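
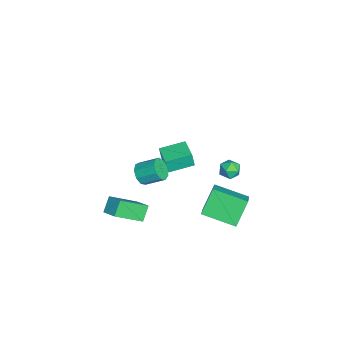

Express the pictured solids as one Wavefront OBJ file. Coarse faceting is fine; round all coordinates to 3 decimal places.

v 0.17 -4.047 -2.792
v 0.87 -3.423 -2.39
v -0.48 -2.514 -4.038
v 0.22 -1.891 -3.636
v 0.86 -4.349 -3.524
v 1.56 -3.726 -3.122
v 0.21 -2.817 -4.77
v 0.91 -2.193 -4.368
v 3.381 2.597 3.409
v 3.604 2.92 3.916
v 4.096 1.86 3.564
v 4.319 2.183 4.071
v 3.74 1.907 4.096
v 3.299 2.362 4
v 4.401 2.418 3.48
v 3.96 2.873 3.384
v 4.234 2.809 3.961
v 3.826 2.493 4.341
v 3.874 2.287 3.139
v 3.466 1.971 3.519
v -2.205 -2.318 -3.24
v -1.942 -2.715 -2.662
v -1.751 -1.6 -1.981
v -2.015 -1.202 -2.56
v -1.558 -2.589 -2.977
v -1.367 -1.474 -2.297
v -1.476 -2.335 -3.415
v -1.286 -1.22 -2.735
v -1.736 -2.073 -3.772
v -1.546 -0.958 -3.092
v -2.216 -1.926 -3.88
v -2.025 -0.811 -3.199
v -2.69 -1.961 -3.688
v -2.5 -0.846 -3.008
v -2.938 -2.164 -3.287
v -2.747 -1.049 -2.607
v -2.843 -2.438 -2.864
v -2.652 -1.323 -2.184
v -2.449 -2.656 -2.617
v -2.259 -1.541 -1.937
v -3.957 -1.188 -3.669
v -3.986 -1.339 -2.712
v -4.398 0.303 -3.448
v -4.427 0.152 -2.49
v -2.633 -0.812 -3.57
v -2.662 -0.963 -2.612
v -3.074 0.679 -3.348
v -3.103 0.528 -2.391
v 1.056 1.083 -3.015
v 0.119 1.728 -1.725
v 1.623 2.96 -3.542
v 0.686 3.605 -2.252
v 2.314 0.975 -2.048
v 1.377 1.62 -0.758
v 2.881 2.852 -2.575
v 1.944 3.497 -1.285
f 2 4 1
f 5 2 1
f 1 4 3
f 3 5 1
f 2 8 4
f 6 2 5
f 6 8 2
f 4 8 3
f 7 5 3
f 3 8 7
f 7 6 5
f 8 6 7
f 9 20 14
f 9 14 10
f 9 10 16
f 9 16 19
f 9 19 20
f 10 14 18
f 14 20 13
f 20 19 11
f 19 16 15
f 16 10 17
f 12 18 13
f 12 13 11
f 12 11 15
f 12 15 17
f 12 17 18
f 13 18 14
f 11 13 20
f 15 11 19
f 17 15 16
f 18 17 10
f 22 21 25
f 22 25 23
f 23 25 26
f 23 26 24
f 25 21 27
f 25 27 26
f 26 27 28
f 26 28 24
f 27 21 29
f 27 29 28
f 28 29 30
f 28 30 24
f 29 21 31
f 29 31 30
f 30 31 32
f 30 32 24
f 31 21 33
f 31 33 32
f 32 33 34
f 32 34 24
f 33 21 35
f 33 35 34
f 34 35 36
f 34 36 24
f 35 21 37
f 35 37 36
f 36 37 38
f 36 38 24
f 37 21 39
f 37 39 38
f 38 39 40
f 38 40 24
f 39 21 22
f 39 22 40
f 40 22 23
f 40 23 24
f 42 44 41
f 45 42 41
f 41 44 43
f 43 45 41
f 42 48 44
f 46 42 45
f 46 48 42
f 44 48 43
f 47 45 43
f 43 48 47
f 47 46 45
f 48 46 47
f 50 52 49
f 53 50 49
f 49 52 51
f 51 53 49
f 50 56 52
f 54 50 53
f 54 56 50
f 52 56 51
f 55 53 51
f 51 56 55
f 55 54 53
f 56 54 55



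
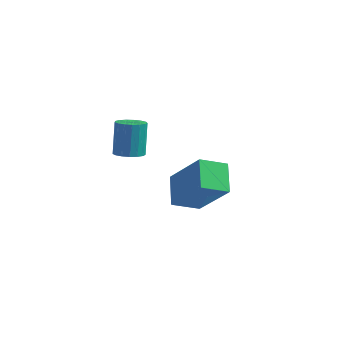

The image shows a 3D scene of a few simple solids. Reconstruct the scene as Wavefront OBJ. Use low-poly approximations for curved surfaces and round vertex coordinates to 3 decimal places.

v 1.311 -2.736 -0.856
v 1.844 -2.535 -0.872
v 1.681 -2.002 0.379
v 1.149 -2.204 0.396
v 1.695 -2.333 -0.978
v 1.532 -1.8 0.274
v 1.457 -2.223 -1.055
v 1.294 -1.69 0.196
v 1.186 -2.231 -1.087
v 1.023 -1.698 0.164
v 0.944 -2.355 -1.066
v 0.781 -1.822 0.185
v 0.786 -2.566 -0.997
v 0.623 -2.033 0.255
v 0.748 -2.816 -0.895
v 0.585 -2.283 0.356
v 0.84 -3.048 -0.784
v 0.677 -2.515 0.467
v 1.039 -3.209 -0.69
v 0.876 -2.676 0.562
v 1.301 -3.261 -0.634
v 1.138 -2.728 0.618
v 1.565 -3.193 -0.628
v 1.402 -2.66 0.623
v 1.771 -3.021 -0.675
v 1.608 -2.488 0.577
v 1.872 -2.783 -0.763
v 1.709 -2.25 0.489
v 3.307 -1.072 -3.172
v 2.802 -0.042 -2.498
v 1.966 -0.649 -4.825
v 1.461 0.381 -4.151
v 4.119 -0.361 -3.649
v 3.614 0.669 -2.975
v 2.778 0.062 -5.302
v 2.273 1.092 -4.628
f 2 1 5
f 2 5 3
f 3 5 6
f 3 6 4
f 5 1 7
f 5 7 6
f 6 7 8
f 6 8 4
f 7 1 9
f 7 9 8
f 8 9 10
f 8 10 4
f 9 1 11
f 9 11 10
f 10 11 12
f 10 12 4
f 11 1 13
f 11 13 12
f 12 13 14
f 12 14 4
f 13 1 15
f 13 15 14
f 14 15 16
f 14 16 4
f 15 1 17
f 15 17 16
f 16 17 18
f 16 18 4
f 17 1 19
f 17 19 18
f 18 19 20
f 18 20 4
f 19 1 21
f 19 21 20
f 20 21 22
f 20 22 4
f 21 1 23
f 21 23 22
f 22 23 24
f 22 24 4
f 23 1 25
f 23 25 24
f 24 25 26
f 24 26 4
f 25 1 27
f 25 27 26
f 26 27 28
f 26 28 4
f 27 1 2
f 27 2 28
f 28 2 3
f 28 3 4
f 30 32 29
f 33 30 29
f 29 32 31
f 31 33 29
f 30 36 32
f 34 30 33
f 34 36 30
f 32 36 31
f 35 33 31
f 31 36 35
f 35 34 33
f 36 34 35



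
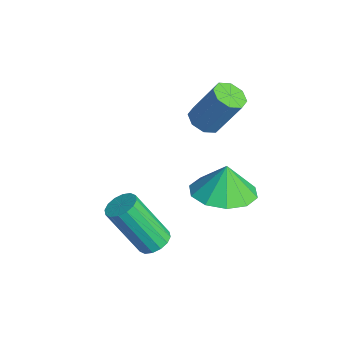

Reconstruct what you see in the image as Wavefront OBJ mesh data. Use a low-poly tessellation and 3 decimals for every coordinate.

v -0.84 0.276 -0.571
v 0.162 0.011 -0.405
v -0.98 0.424 0.511
v 0.137 0.653 -0.497
v -0.262 1.151 -0.616
v -0.882 1.315 -0.718
v -1.486 1.081 -0.764
v -1.843 0.541 -0.736
v -1.817 -0.101 -0.645
v -1.419 -0.599 -0.525
v -0.799 -0.763 -0.423
v -0.195 -0.53 -0.377
v -2.548 0.278 1.424
v -2.015 0.059 1.356
v -1.579 0.704 2.708
v -2.112 0.922 2.776
v -2.057 0.463 1.177
v -1.621 1.108 2.529
v -2.387 0.759 1.143
v -1.951 1.403 2.495
v -2.811 0.772 1.273
v -2.375 1.417 2.625
v -3.081 0.496 1.492
v -2.645 1.141 2.844
v -3.039 0.092 1.671
v -2.603 0.737 3.023
v -2.709 -0.203 1.705
v -2.273 0.441 3.057
v -2.285 -0.217 1.575
v -1.849 0.428 2.927
v -0.167 -2.116 -1.627
v 0.361 -2.097 -1.475
v -0.085 -2.985 0.18
v -0.613 -3.004 0.027
v 0.247 -1.856 -1.376
v -0.199 -2.743 0.279
v 0.022 -1.684 -1.345
v -0.424 -2.571 0.31
v -0.253 -1.628 -1.389
v -0.699 -2.516 0.266
v -0.506 -1.703 -1.497
v -0.952 -2.59 0.158
v -0.668 -1.889 -1.64
v -1.114 -2.776 0.015
v -0.695 -2.135 -1.78
v -1.141 -3.023 -0.125
v -0.581 -2.377 -1.879
v -1.027 -3.264 -0.224
v -0.356 -2.549 -1.91
v -0.802 -3.436 -0.255
v -0.081 -2.604 -1.866
v -0.527 -3.492 -0.211
v 0.172 -2.53 -1.758
v -0.274 -3.417 -0.103
v 0.334 -2.344 -1.615
v -0.112 -3.231 0.04
f 2 1 4
f 2 4 3
f 4 1 5
f 4 5 3
f 5 1 6
f 5 6 3
f 6 1 7
f 6 7 3
f 7 1 8
f 7 8 3
f 8 1 9
f 8 9 3
f 9 1 10
f 9 10 3
f 10 1 11
f 10 11 3
f 11 1 12
f 11 12 3
f 12 1 2
f 12 2 3
f 14 13 17
f 14 17 15
f 15 17 18
f 15 18 16
f 17 13 19
f 17 19 18
f 18 19 20
f 18 20 16
f 19 13 21
f 19 21 20
f 20 21 22
f 20 22 16
f 21 13 23
f 21 23 22
f 22 23 24
f 22 24 16
f 23 13 25
f 23 25 24
f 24 25 26
f 24 26 16
f 25 13 27
f 25 27 26
f 26 27 28
f 26 28 16
f 27 13 29
f 27 29 28
f 28 29 30
f 28 30 16
f 29 13 14
f 29 14 30
f 30 14 15
f 30 15 16
f 32 31 35
f 32 35 33
f 33 35 36
f 33 36 34
f 35 31 37
f 35 37 36
f 36 37 38
f 36 38 34
f 37 31 39
f 37 39 38
f 38 39 40
f 38 40 34
f 39 31 41
f 39 41 40
f 40 41 42
f 40 42 34
f 41 31 43
f 41 43 42
f 42 43 44
f 42 44 34
f 43 31 45
f 43 45 44
f 44 45 46
f 44 46 34
f 45 31 47
f 45 47 46
f 46 47 48
f 46 48 34
f 47 31 49
f 47 49 48
f 48 49 50
f 48 50 34
f 49 31 51
f 49 51 50
f 50 51 52
f 50 52 34
f 51 31 53
f 51 53 52
f 52 53 54
f 52 54 34
f 53 31 55
f 53 55 54
f 54 55 56
f 54 56 34
f 55 31 32
f 55 32 56
f 56 32 33
f 56 33 34



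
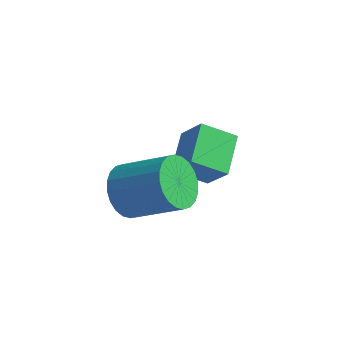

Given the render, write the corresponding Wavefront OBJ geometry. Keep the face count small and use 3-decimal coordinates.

v -1.259 2.442 0.914
v -2.234 1.934 1.529
v -1.611 3.765 1.447
v -2.586 3.258 2.062
v -0.474 2.222 1.978
v -1.449 1.715 2.593
v -0.826 3.546 2.511
v -1.801 3.038 3.126
v -2.519 -0.241 2.424
v -2.016 -0.507 1.702
v -0.437 -0.266 2.713
v -0.941 0.001 3.436
v -2.035 -0.153 1.647
v -0.456 0.088 2.658
v -2.128 0.188 1.711
v -0.549 0.429 2.722
v -2.28 0.463 1.883
v -0.702 0.705 2.894
v -2.469 0.632 2.137
v -0.89 0.873 3.148
v -2.665 0.667 2.436
v -1.087 0.909 3.447
v -2.84 0.565 2.732
v -1.261 0.806 3.743
v -2.965 0.339 2.982
v -1.387 0.581 3.993
v -3.023 0.026 3.147
v -1.444 0.267 4.158
v -3.004 -0.328 3.202
v -1.425 -0.087 4.213
v -2.911 -0.669 3.138
v -1.332 -0.428 4.149
v -2.758 -0.945 2.966
v -1.18 -0.703 3.977
v -2.57 -1.113 2.712
v -0.991 -0.872 3.723
v -2.373 -1.149 2.413
v -0.795 -0.907 3.424
v -2.199 -1.046 2.117
v -0.62 -0.805 3.128
v -2.073 -0.821 1.867
v -0.495 -0.579 2.878
f 2 4 1
f 5 2 1
f 1 4 3
f 3 5 1
f 2 8 4
f 6 2 5
f 6 8 2
f 4 8 3
f 7 5 3
f 3 8 7
f 7 6 5
f 8 6 7
f 10 9 13
f 10 13 11
f 11 13 14
f 11 14 12
f 13 9 15
f 13 15 14
f 14 15 16
f 14 16 12
f 15 9 17
f 15 17 16
f 16 17 18
f 16 18 12
f 17 9 19
f 17 19 18
f 18 19 20
f 18 20 12
f 19 9 21
f 19 21 20
f 20 21 22
f 20 22 12
f 21 9 23
f 21 23 22
f 22 23 24
f 22 24 12
f 23 9 25
f 23 25 24
f 24 25 26
f 24 26 12
f 25 9 27
f 25 27 26
f 26 27 28
f 26 28 12
f 27 9 29
f 27 29 28
f 28 29 30
f 28 30 12
f 29 9 31
f 29 31 30
f 30 31 32
f 30 32 12
f 31 9 33
f 31 33 32
f 32 33 34
f 32 34 12
f 33 9 35
f 33 35 34
f 34 35 36
f 34 36 12
f 35 9 37
f 35 37 36
f 36 37 38
f 36 38 12
f 37 9 39
f 37 39 38
f 38 39 40
f 38 40 12
f 39 9 41
f 39 41 40
f 40 41 42
f 40 42 12
f 41 9 10
f 41 10 42
f 42 10 11
f 42 11 12



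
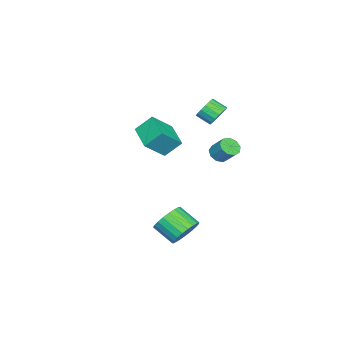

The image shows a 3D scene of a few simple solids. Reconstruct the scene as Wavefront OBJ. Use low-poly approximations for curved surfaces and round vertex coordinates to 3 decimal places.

v 4.065 1.168 -2.261
v 4.954 1.346 -1.752
v 4.723 0.09 -0.909
v 3.835 -0.088 -1.419
v 4.667 1.561 -1.51
v 4.437 0.305 -0.667
v 4.276 1.708 -1.398
v 4.045 0.452 -0.555
v 3.849 1.762 -1.435
v 3.618 0.506 -0.593
v 3.459 1.713 -1.616
v 3.228 0.457 -0.773
v 3.174 1.569 -1.907
v 2.943 0.313 -1.065
v 3.043 1.357 -2.26
v 2.812 0.101 -1.418
v 3.089 1.111 -2.614
v 2.858 -0.145 -1.771
v 3.303 0.876 -2.906
v 3.072 -0.38 -2.063
v 3.65 0.691 -3.087
v 3.419 -0.565 -2.244
v 4.068 0.588 -3.125
v 3.837 -0.668 -2.282
v 4.486 0.586 -3.014
v 4.255 -0.67 -2.171
v 4.831 0.684 -2.772
v 4.6 -0.572 -1.93
v 5.044 0.866 -2.443
v 4.813 -0.39 -1.6
v 5.088 1.101 -2.082
v 4.857 -0.155 -1.239
v 0.106 1.476 2.212
v 0.417 1.862 1.747
v 0.724 2.67 2.622
v 0.414 2.284 3.088
v -0.029 1.989 1.787
v 0.279 2.797 2.662
v -0.411 1.875 2.026
v -0.104 2.683 2.901
v -0.552 1.575 2.352
v -0.244 2.383 3.227
v -0.384 1.229 2.613
v -0.077 2.036 3.488
v 0.013 0.998 2.687
v 0.32 1.806 3.562
v 0.454 0.991 2.538
v 0.761 1.799 3.414
v 0.732 1.211 2.238
v 1.039 2.019 3.113
v 0.718 1.555 1.925
v 1.025 2.363 2.8
v -3.7 -0.161 3.158
v -3.088 -0.434 2.703
v -3.069 -1.332 3.267
v -3.68 -1.059 3.722
v -2.911 -0.248 2.993
v -2.892 -1.145 3.557
v -2.915 -0.042 3.321
v -2.896 -0.939 3.885
v -3.099 0.137 3.612
v -3.08 -0.76 4.176
v -3.42 0.247 3.799
v -3.401 -0.65 4.363
v -3.805 0.264 3.839
v -3.786 -0.633 4.403
v -4.166 0.184 3.723
v -4.147 -0.714 4.287
v -4.42 0.024 3.477
v -4.401 -0.873 4.041
v -4.509 -0.178 3.159
v -4.49 -1.075 3.723
v -4.413 -0.376 2.84
v -4.394 -1.274 3.404
v -4.153 -0.525 2.594
v -4.134 -1.423 3.158
v -3.789 -0.591 2.477
v -3.77 -1.488 3.041
v -3.405 -0.558 2.516
v -3.386 -1.456 3.08
v -2.475 -5.002 1.636
v -2.931 -4.086 2.663
v -3.637 -4.233 0.434
v -4.093 -3.317 1.461
v -1.107 -3.743 1.119
v -1.563 -2.827 2.146
v -2.269 -2.974 -0.083
v -2.725 -2.058 0.944
f 2 1 5
f 2 5 3
f 3 5 6
f 3 6 4
f 5 1 7
f 5 7 6
f 6 7 8
f 6 8 4
f 7 1 9
f 7 9 8
f 8 9 10
f 8 10 4
f 9 1 11
f 9 11 10
f 10 11 12
f 10 12 4
f 11 1 13
f 11 13 12
f 12 13 14
f 12 14 4
f 13 1 15
f 13 15 14
f 14 15 16
f 14 16 4
f 15 1 17
f 15 17 16
f 16 17 18
f 16 18 4
f 17 1 19
f 17 19 18
f 18 19 20
f 18 20 4
f 19 1 21
f 19 21 20
f 20 21 22
f 20 22 4
f 21 1 23
f 21 23 22
f 22 23 24
f 22 24 4
f 23 1 25
f 23 25 24
f 24 25 26
f 24 26 4
f 25 1 27
f 25 27 26
f 26 27 28
f 26 28 4
f 27 1 29
f 27 29 28
f 28 29 30
f 28 30 4
f 29 1 31
f 29 31 30
f 30 31 32
f 30 32 4
f 31 1 2
f 31 2 32
f 32 2 3
f 32 3 4
f 34 33 37
f 34 37 35
f 35 37 38
f 35 38 36
f 37 33 39
f 37 39 38
f 38 39 40
f 38 40 36
f 39 33 41
f 39 41 40
f 40 41 42
f 40 42 36
f 41 33 43
f 41 43 42
f 42 43 44
f 42 44 36
f 43 33 45
f 43 45 44
f 44 45 46
f 44 46 36
f 45 33 47
f 45 47 46
f 46 47 48
f 46 48 36
f 47 33 49
f 47 49 48
f 48 49 50
f 48 50 36
f 49 33 51
f 49 51 50
f 50 51 52
f 50 52 36
f 51 33 34
f 51 34 52
f 52 34 35
f 52 35 36
f 54 53 57
f 54 57 55
f 55 57 58
f 55 58 56
f 57 53 59
f 57 59 58
f 58 59 60
f 58 60 56
f 59 53 61
f 59 61 60
f 60 61 62
f 60 62 56
f 61 53 63
f 61 63 62
f 62 63 64
f 62 64 56
f 63 53 65
f 63 65 64
f 64 65 66
f 64 66 56
f 65 53 67
f 65 67 66
f 66 67 68
f 66 68 56
f 67 53 69
f 67 69 68
f 68 69 70
f 68 70 56
f 69 53 71
f 69 71 70
f 70 71 72
f 70 72 56
f 71 53 73
f 71 73 72
f 72 73 74
f 72 74 56
f 73 53 75
f 73 75 74
f 74 75 76
f 74 76 56
f 75 53 77
f 75 77 76
f 76 77 78
f 76 78 56
f 77 53 79
f 77 79 78
f 78 79 80
f 78 80 56
f 79 53 54
f 79 54 80
f 80 54 55
f 80 55 56
f 82 84 81
f 85 82 81
f 81 84 83
f 83 85 81
f 82 88 84
f 86 82 85
f 86 88 82
f 84 88 83
f 87 85 83
f 83 88 87
f 87 86 85
f 88 86 87



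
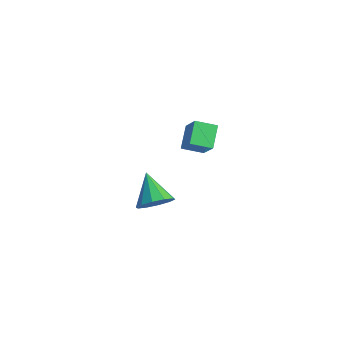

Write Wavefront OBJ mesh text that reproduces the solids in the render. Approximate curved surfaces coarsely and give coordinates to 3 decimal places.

v -0.228 -2.631 -3.426
v 0.419 -1.949 -2.875
v -1.792 -2.029 -2.334
v 0.174 -1.618 -3.408
v -0.225 -1.674 -3.948
v -0.625 -2.095 -4.289
v -0.874 -2.721 -4.3
v -0.876 -3.313 -3.977
v -0.631 -3.644 -3.444
v -0.232 -3.588 -2.904
v 0.168 -3.166 -2.564
v 0.417 -2.541 -2.553
v 2.182 -2.292 3.703
v 1.437 -1.354 4.446
v 1.059 -1.959 2.156
v 0.314 -1.021 2.899
v 2.946 -1.399 3.341
v 2.201 -0.461 4.084
v 1.823 -1.066 1.794
v 1.078 -0.128 2.537
f 2 1 4
f 2 4 3
f 4 1 5
f 4 5 3
f 5 1 6
f 5 6 3
f 6 1 7
f 6 7 3
f 7 1 8
f 7 8 3
f 8 1 9
f 8 9 3
f 9 1 10
f 9 10 3
f 10 1 11
f 10 11 3
f 11 1 12
f 11 12 3
f 12 1 2
f 12 2 3
f 14 16 13
f 17 14 13
f 13 16 15
f 15 17 13
f 14 20 16
f 18 14 17
f 18 20 14
f 16 20 15
f 19 17 15
f 15 20 19
f 19 18 17
f 20 18 19



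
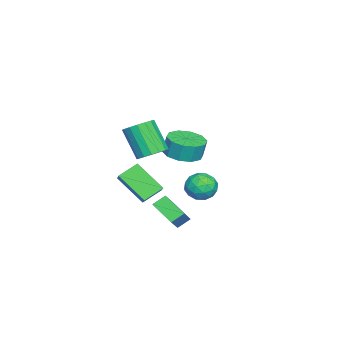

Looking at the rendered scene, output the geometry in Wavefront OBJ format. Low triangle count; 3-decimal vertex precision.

v 3.664 -0.235 -1.231
v 3.271 -1.668 0.078
v 2.921 0.503 -0.645
v 2.527 -0.93 0.663
v 4.553 0.13 -0.563
v 4.159 -1.303 0.745
v 3.809 0.868 0.022
v 3.416 -0.565 1.331
v 4.293 0.498 2.567
v 4.807 0.977 3.027
v 4.221 0.061 4.634
v 3.707 -0.418 4.173
v 4.463 1.184 3.02
v 3.877 0.269 4.627
v 4.08 1.235 2.909
v 3.494 0.319 4.516
v 3.745 1.116 2.719
v 3.16 0.201 4.326
v 3.537 0.856 2.495
v 2.951 -0.06 4.102
v 3.501 0.514 2.287
v 2.915 -0.402 3.894
v 3.647 0.168 2.143
v 3.061 -0.748 3.75
v 3.941 -0.102 2.096
v 3.355 -1.018 3.703
v 4.315 -0.235 2.157
v 3.729 -1.151 3.764
v 4.685 -0.2 2.312
v 4.099 -1.116 3.919
v 4.964 -0.005 2.525
v 4.379 -0.921 4.132
v 5.09 0.305 2.747
v 4.504 -0.611 4.354
v 5.033 0.659 2.929
v 4.448 -0.256 4.535
v 3.646 2.946 -0.584
v 4.12 2.528 0.049
v 2.44 2.752 0.191
v 2.914 2.334 0.824
v 3.02 3.212 0.693
v 3.765 3.331 0.213
v 2.795 1.949 0.027
v 3.54 2.068 -0.453
v 3.593 1.911 0.426
v 3.733 2.692 0.837
v 2.827 2.588 -0.597
v 2.967 3.369 -0.186
v 3.989 2.754 -0.336
v 2.571 2.526 0.576
v 2.634 3.042 0.498
v 2.912 2.797 0.87
v 3.78 3.226 -0.239
v 4.059 2.98 0.133
v 3.413 3.383 0.511
v 2.501 2.3 0.107
v 2.78 2.054 0.479
v 3.648 2.483 -0.63
v 3.926 2.238 -0.258
v 3.147 1.897 -0.271
v 3.958 2.146 0.258
v 3.249 2.032 0.713
v 3.179 1.805 0.245
v 3.617 1.875 -0.037
v 4.04 2.605 0.5
v 3.331 2.491 0.955
v 3.394 3.007 0.878
v 3.832 3.077 0.597
v 3.73 2.243 0.721
v 3.229 2.789 -0.715
v 2.52 2.675 -0.26
v 2.728 2.203 -0.357
v 3.166 2.273 -0.638
v 3.311 3.248 -0.473
v 2.602 3.134 -0.018
v 2.943 3.405 0.277
v 3.381 3.475 -0.005
v 2.83 3.037 -0.481
v -0.678 0.579 0.236
v 0.232 0.033 0.368
v 0.209 0.255 1.455
v -0.702 0.801 1.324
v 0.388 0.663 0.242
v 0.365 0.886 1.329
v 0.137 1.261 0.114
v 0.113 1.484 1.201
v -0.426 1.598 0.033
v -0.449 1.821 1.12
v -1.085 1.546 0.03
v -1.109 1.769 1.117
v -1.589 1.125 0.105
v -1.612 1.347 1.192
v -1.745 0.494 0.231
v -1.768 0.717 1.318
v -1.493 -0.104 0.359
v -1.517 0.119 1.446
v -0.931 -0.441 0.44
v -0.954 -0.218 1.527
v -0.271 -0.389 0.443
v -0.295 -0.166 1.53
v 1.987 1.077 -3.742
v 1.305 -0.097 -2.994
v 1.563 1.632 -3.258
v 0.881 0.458 -2.51
v 3.099 1.062 -2.75
v 2.417 -0.112 -2.002
v 2.675 1.617 -2.266
v 1.993 0.443 -1.518
f 2 4 1
f 5 2 1
f 1 4 3
f 3 5 1
f 2 8 4
f 6 2 5
f 6 8 2
f 4 8 3
f 7 5 3
f 3 8 7
f 7 6 5
f 8 6 7
f 10 9 13
f 10 13 11
f 11 13 14
f 11 14 12
f 13 9 15
f 13 15 14
f 14 15 16
f 14 16 12
f 15 9 17
f 15 17 16
f 16 17 18
f 16 18 12
f 17 9 19
f 17 19 18
f 18 19 20
f 18 20 12
f 19 9 21
f 19 21 20
f 20 21 22
f 20 22 12
f 21 9 23
f 21 23 22
f 22 23 24
f 22 24 12
f 23 9 25
f 23 25 24
f 24 25 26
f 24 26 12
f 25 9 27
f 25 27 26
f 26 27 28
f 26 28 12
f 27 9 29
f 27 29 28
f 28 29 30
f 28 30 12
f 29 9 31
f 29 31 30
f 30 31 32
f 30 32 12
f 31 9 33
f 31 33 32
f 32 33 34
f 32 34 12
f 33 9 35
f 33 35 34
f 34 35 36
f 34 36 12
f 35 9 10
f 35 10 36
f 36 10 11
f 36 11 12
f 37 74 53
f 74 48 77
f 53 77 42
f 74 77 53
f 37 53 49
f 53 42 54
f 49 54 38
f 53 54 49
f 37 49 58
f 49 38 59
f 58 59 44
f 49 59 58
f 37 58 70
f 58 44 73
f 70 73 47
f 58 73 70
f 37 70 74
f 70 47 78
f 74 78 48
f 70 78 74
f 38 54 65
f 54 42 68
f 65 68 46
f 54 68 65
f 42 77 55
f 77 48 76
f 55 76 41
f 77 76 55
f 48 78 75
f 78 47 71
f 75 71 39
f 78 71 75
f 47 73 72
f 73 44 60
f 72 60 43
f 73 60 72
f 44 59 64
f 59 38 61
f 64 61 45
f 59 61 64
f 40 66 52
f 66 46 67
f 52 67 41
f 66 67 52
f 40 52 50
f 52 41 51
f 50 51 39
f 52 51 50
f 40 50 57
f 50 39 56
f 57 56 43
f 50 56 57
f 40 57 62
f 57 43 63
f 62 63 45
f 57 63 62
f 40 62 66
f 62 45 69
f 66 69 46
f 62 69 66
f 41 67 55
f 67 46 68
f 55 68 42
f 67 68 55
f 39 51 75
f 51 41 76
f 75 76 48
f 51 76 75
f 43 56 72
f 56 39 71
f 72 71 47
f 56 71 72
f 45 63 64
f 63 43 60
f 64 60 44
f 63 60 64
f 46 69 65
f 69 45 61
f 65 61 38
f 69 61 65
f 80 79 83
f 80 83 81
f 81 83 84
f 81 84 82
f 83 79 85
f 83 85 84
f 84 85 86
f 84 86 82
f 85 79 87
f 85 87 86
f 86 87 88
f 86 88 82
f 87 79 89
f 87 89 88
f 88 89 90
f 88 90 82
f 89 79 91
f 89 91 90
f 90 91 92
f 90 92 82
f 91 79 93
f 91 93 92
f 92 93 94
f 92 94 82
f 93 79 95
f 93 95 94
f 94 95 96
f 94 96 82
f 95 79 97
f 95 97 96
f 96 97 98
f 96 98 82
f 97 79 99
f 97 99 98
f 98 99 100
f 98 100 82
f 99 79 80
f 99 80 100
f 100 80 81
f 100 81 82
f 102 104 101
f 105 102 101
f 101 104 103
f 103 105 101
f 102 108 104
f 106 102 105
f 106 108 102
f 104 108 103
f 107 105 103
f 103 108 107
f 107 106 105
f 108 106 107



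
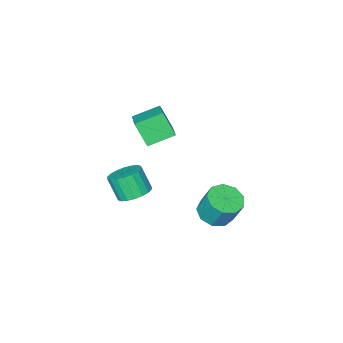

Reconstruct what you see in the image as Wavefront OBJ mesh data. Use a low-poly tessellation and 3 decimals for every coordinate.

v 2.272 -3.578 -2.306
v 3.197 -3.844 -2.539
v 3.313 -4.608 -1.206
v 2.388 -4.342 -0.974
v 3.255 -3.463 -2.326
v 3.371 -4.226 -0.993
v 3.119 -3.105 -2.108
v 3.234 -3.868 -0.776
v 2.815 -2.84 -1.931
v 2.93 -3.604 -0.598
v 2.403 -2.722 -1.827
v 2.519 -3.485 -0.495
v 1.966 -2.773 -1.819
v 2.081 -3.536 -0.486
v 1.589 -2.984 -1.907
v 1.704 -3.747 -0.574
v 1.347 -3.312 -2.074
v 1.463 -4.076 -0.741
v 1.289 -3.694 -2.287
v 1.405 -4.457 -0.954
v 1.426 -4.052 -2.504
v 1.541 -4.815 -1.172
v 1.73 -4.316 -2.682
v 1.845 -5.08 -1.349
v 2.141 -4.435 -2.785
v 2.257 -5.198 -1.453
v 2.579 -4.384 -2.794
v 2.694 -5.147 -1.461
v 2.956 -4.173 -2.706
v 3.071 -4.936 -1.373
v -1.265 -1.087 -4.158
v -0.187 -1.033 -4.108
v -0.298 -0.299 -2.512
v -1.375 -0.353 -2.562
v -0.458 -0.416 -4.411
v -0.568 0.318 -2.815
v -1.106 -0.112 -4.595
v -1.216 0.622 -2.999
v -1.828 -0.265 -4.575
v -1.938 0.469 -2.979
v -2.287 -0.802 -4.359
v -2.397 -0.068 -2.764
v -2.268 -1.473 -4.05
v -2.378 -0.739 -2.454
v -1.779 -1.963 -3.791
v -1.889 -1.229 -2.195
v -1.05 -2.043 -3.704
v -1.16 -1.309 -2.108
v -0.421 -1.676 -3.829
v -0.532 -0.942 -2.233
v -0.11 -3.31 2.155
v 0.063 -4.17 3.504
v 0.837 -1.878 2.945
v 1.011 -2.739 4.295
v 1.289 -3.921 1.585
v 1.463 -4.782 2.935
v 2.237 -2.49 2.376
v 2.41 -3.35 3.725
f 2 1 5
f 2 5 3
f 3 5 6
f 3 6 4
f 5 1 7
f 5 7 6
f 6 7 8
f 6 8 4
f 7 1 9
f 7 9 8
f 8 9 10
f 8 10 4
f 9 1 11
f 9 11 10
f 10 11 12
f 10 12 4
f 11 1 13
f 11 13 12
f 12 13 14
f 12 14 4
f 13 1 15
f 13 15 14
f 14 15 16
f 14 16 4
f 15 1 17
f 15 17 16
f 16 17 18
f 16 18 4
f 17 1 19
f 17 19 18
f 18 19 20
f 18 20 4
f 19 1 21
f 19 21 20
f 20 21 22
f 20 22 4
f 21 1 23
f 21 23 22
f 22 23 24
f 22 24 4
f 23 1 25
f 23 25 24
f 24 25 26
f 24 26 4
f 25 1 27
f 25 27 26
f 26 27 28
f 26 28 4
f 27 1 29
f 27 29 28
f 28 29 30
f 28 30 4
f 29 1 2
f 29 2 30
f 30 2 3
f 30 3 4
f 32 31 35
f 32 35 33
f 33 35 36
f 33 36 34
f 35 31 37
f 35 37 36
f 36 37 38
f 36 38 34
f 37 31 39
f 37 39 38
f 38 39 40
f 38 40 34
f 39 31 41
f 39 41 40
f 40 41 42
f 40 42 34
f 41 31 43
f 41 43 42
f 42 43 44
f 42 44 34
f 43 31 45
f 43 45 44
f 44 45 46
f 44 46 34
f 45 31 47
f 45 47 46
f 46 47 48
f 46 48 34
f 47 31 49
f 47 49 48
f 48 49 50
f 48 50 34
f 49 31 32
f 49 32 50
f 50 32 33
f 50 33 34
f 52 54 51
f 55 52 51
f 51 54 53
f 53 55 51
f 52 58 54
f 56 52 55
f 56 58 52
f 54 58 53
f 57 55 53
f 53 58 57
f 57 56 55
f 58 56 57



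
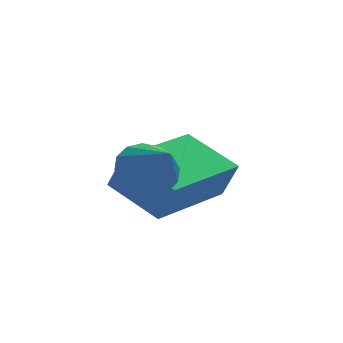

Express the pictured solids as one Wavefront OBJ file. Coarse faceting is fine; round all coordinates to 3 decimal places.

v 0.841 1.296 -2.187
v 1.143 1.755 -1.821
v 1.139 0.484 -1.413
v 0.822 1.747 -1.706
v 0.506 1.619 -1.719
v 0.279 1.403 -1.858
v 0.204 1.159 -2.085
v 0.299 0.952 -2.339
v 0.539 0.837 -2.552
v 0.861 0.844 -2.668
v 1.177 0.973 -2.655
v 1.403 1.188 -2.516
v 1.479 1.432 -2.289
v 1.384 1.64 -2.035
v 1.055 1.364 -3.577
v 1.335 1.144 -2.718
v 0.223 2.335 -3.058
v 0.503 2.115 -2.199
v 2.577 2.745 -3.721
v 2.857 2.525 -2.862
v 1.745 3.716 -3.202
v 2.025 3.496 -2.343
f 2 1 4
f 2 4 3
f 4 1 5
f 4 5 3
f 5 1 6
f 5 6 3
f 6 1 7
f 6 7 3
f 7 1 8
f 7 8 3
f 8 1 9
f 8 9 3
f 9 1 10
f 9 10 3
f 10 1 11
f 10 11 3
f 11 1 12
f 11 12 3
f 12 1 13
f 12 13 3
f 13 1 14
f 13 14 3
f 14 1 2
f 14 2 3
f 16 18 15
f 19 16 15
f 15 18 17
f 17 19 15
f 16 22 18
f 20 16 19
f 20 22 16
f 18 22 17
f 21 19 17
f 17 22 21
f 21 20 19
f 22 20 21



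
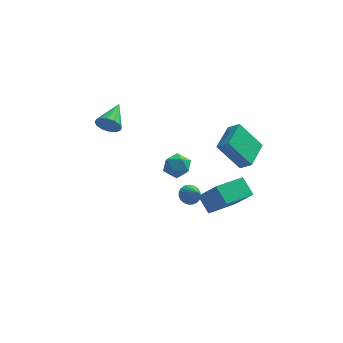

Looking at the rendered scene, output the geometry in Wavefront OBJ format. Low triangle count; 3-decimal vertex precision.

v 2.442 -0.851 -1.52
v 1.782 -0.101 -0.657
v 3.819 0.561 -1.693
v 3.16 1.311 -0.83
v 3.52 -1.711 0.05
v 2.861 -0.961 0.913
v 4.898 -0.299 -0.123
v 4.238 0.451 0.74
v 1.135 1.7 -1.966
v 1.527 2.236 -1.745
v 1.685 0.98 -1.194
v 1.298 2.252 -1.566
v 1.04 2.172 -1.457
v 0.799 2.01 -1.436
v 0.616 1.795 -1.506
v 0.522 1.564 -1.656
v 0.535 1.356 -1.859
v 0.651 1.207 -2.081
v 0.851 1.144 -2.283
v 1.1 1.177 -2.429
v 1.355 1.3 -2.496
v 1.572 1.493 -2.471
v 1.714 1.721 -2.359
v 1.755 1.946 -2.178
v 1.689 2.128 -1.961
v -3.532 1.834 3.619
v -3.12 1.5 4.231
v -3.128 3.546 4.281
v -2.838 1.551 3.925
v -2.741 1.678 3.538
v -2.857 1.847 3.172
v -3.153 2.013 2.925
v -3.551 2.13 2.865
v -3.944 2.168 3.006
v -4.226 2.117 3.312
v -4.323 1.989 3.699
v -4.208 1.82 4.065
v -3.911 1.655 4.312
v -3.513 1.538 4.372
v 3.986 1.752 0.543
v 2.636 1.781 2.255
v 4.477 3.658 0.899
v 3.128 3.686 2.611
v 4.672 1.474 1.089
v 3.323 1.502 2.801
v 5.164 3.379 1.445
v 3.814 3.408 3.157
v -0.36 2.719 0.184
v 0.312 2.771 0.818
v 0.388 1.629 -0.518
v 1.06 1.681 0.116
v 0.228 1.352 0.35
v -0.235 2.026 0.784
v 0.935 2.374 -0.484
v 0.472 3.048 -0.05
v 1.112 2.559 0.405
v 0.675 1.926 0.921
v 0.025 2.474 -0.621
v -0.412 1.841 -0.105
f 2 4 1
f 5 2 1
f 1 4 3
f 3 5 1
f 2 8 4
f 6 2 5
f 6 8 2
f 4 8 3
f 7 5 3
f 3 8 7
f 7 6 5
f 8 6 7
f 10 9 12
f 10 12 11
f 12 9 13
f 12 13 11
f 13 9 14
f 13 14 11
f 14 9 15
f 14 15 11
f 15 9 16
f 15 16 11
f 16 9 17
f 16 17 11
f 17 9 18
f 17 18 11
f 18 9 19
f 18 19 11
f 19 9 20
f 19 20 11
f 20 9 21
f 20 21 11
f 21 9 22
f 21 22 11
f 22 9 23
f 22 23 11
f 23 9 24
f 23 24 11
f 24 9 25
f 24 25 11
f 25 9 10
f 25 10 11
f 27 26 29
f 27 29 28
f 29 26 30
f 29 30 28
f 30 26 31
f 30 31 28
f 31 26 32
f 31 32 28
f 32 26 33
f 32 33 28
f 33 26 34
f 33 34 28
f 34 26 35
f 34 35 28
f 35 26 36
f 35 36 28
f 36 26 37
f 36 37 28
f 37 26 38
f 37 38 28
f 38 26 39
f 38 39 28
f 39 26 27
f 39 27 28
f 41 43 40
f 44 41 40
f 40 43 42
f 42 44 40
f 41 47 43
f 45 41 44
f 45 47 41
f 43 47 42
f 46 44 42
f 42 47 46
f 46 45 44
f 47 45 46
f 48 59 53
f 48 53 49
f 48 49 55
f 48 55 58
f 48 58 59
f 49 53 57
f 53 59 52
f 59 58 50
f 58 55 54
f 55 49 56
f 51 57 52
f 51 52 50
f 51 50 54
f 51 54 56
f 51 56 57
f 52 57 53
f 50 52 59
f 54 50 58
f 56 54 55
f 57 56 49



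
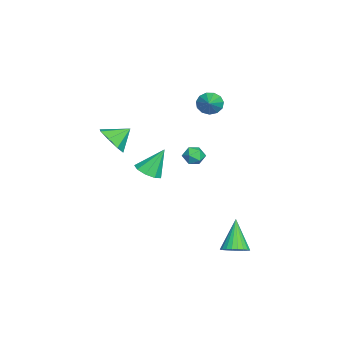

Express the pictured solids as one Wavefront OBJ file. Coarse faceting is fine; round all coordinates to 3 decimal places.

v -0.843 0.827 -0.246
v -0.484 0.302 -0.466
v -1.556 0.678 -1.054
v -1.197 0.153 -1.274
v -1.532 0.112 -0.692
v -1.09 0.204 -0.192
v -0.95 0.776 -1.328
v -0.508 0.868 -0.828
v -0.55 0.271 -1.135
v -0.909 -0.14 -0.741
v -1.131 1.12 -0.779
v -1.49 0.709 -0.385
v -1.414 1.267 2.995
v -1.111 0.892 2.447
v -0.166 1.353 3.625
v -1.086 1.289 2.343
v -1.165 1.679 2.446
v -1.323 1.939 2.723
v -1.51 1.985 3.087
v -1.666 1.803 3.421
v -1.742 1.451 3.62
v -1.714 1.041 3.62
v -1.591 0.702 3.422
v -1.411 0.543 3.088
v -1.232 0.614 2.725
v -0.091 -3.724 0.572
v 0.726 -3.776 1.145
v -0.549 -2.796 1.308
v 0.805 -3.28 0.568
v 0.358 -3.043 -0.007
v -0.351 -3.206 -0.243
v -0.909 -3.672 -0.002
v -0.987 -4.168 0.575
v -0.541 -4.405 1.15
v 0.169 -4.242 1.386
v 4.106 3.157 -4.587
v 4.594 3.622 -4.213
v 2.974 3.083 -3.013
v 4.407 3.821 -4.338
v 4.175 3.92 -4.501
v 3.932 3.902 -4.677
v 3.715 3.771 -4.839
v 3.558 3.546 -4.963
v 3.485 3.263 -5.029
v 3.506 2.963 -5.028
v 3.619 2.693 -4.96
v 3.805 2.494 -4.835
v 4.038 2.395 -4.672
v 4.281 2.413 -4.496
v 4.497 2.544 -4.334
v 4.654 2.769 -4.211
v 4.728 3.052 -4.144
v 4.707 3.352 -4.145
v -2.523 -2.152 -2.969
v -1.7 -2.189 -2.76
v -2.877 -1.308 -1.431
v -1.809 -1.699 -3.053
v -2.252 -1.421 -3.308
v -2.822 -1.485 -3.404
v -3.252 -1.861 -3.296
v -3.341 -2.373 -3.036
v -3.048 -2.782 -2.745
v -2.509 -2.896 -2.558
v -1.977 -2.661 -2.564
f 1 12 6
f 1 6 2
f 1 2 8
f 1 8 11
f 1 11 12
f 2 6 10
f 6 12 5
f 12 11 3
f 11 8 7
f 8 2 9
f 4 10 5
f 4 5 3
f 4 3 7
f 4 7 9
f 4 9 10
f 5 10 6
f 3 5 12
f 7 3 11
f 9 7 8
f 10 9 2
f 14 13 16
f 14 16 15
f 16 13 17
f 16 17 15
f 17 13 18
f 17 18 15
f 18 13 19
f 18 19 15
f 19 13 20
f 19 20 15
f 20 13 21
f 20 21 15
f 21 13 22
f 21 22 15
f 22 13 23
f 22 23 15
f 23 13 24
f 23 24 15
f 24 13 25
f 24 25 15
f 25 13 14
f 25 14 15
f 27 26 29
f 27 29 28
f 29 26 30
f 29 30 28
f 30 26 31
f 30 31 28
f 31 26 32
f 31 32 28
f 32 26 33
f 32 33 28
f 33 26 34
f 33 34 28
f 34 26 35
f 34 35 28
f 35 26 27
f 35 27 28
f 37 36 39
f 37 39 38
f 39 36 40
f 39 40 38
f 40 36 41
f 40 41 38
f 41 36 42
f 41 42 38
f 42 36 43
f 42 43 38
f 43 36 44
f 43 44 38
f 44 36 45
f 44 45 38
f 45 36 46
f 45 46 38
f 46 36 47
f 46 47 38
f 47 36 48
f 47 48 38
f 48 36 49
f 48 49 38
f 49 36 50
f 49 50 38
f 50 36 51
f 50 51 38
f 51 36 52
f 51 52 38
f 52 36 53
f 52 53 38
f 53 36 37
f 53 37 38
f 55 54 57
f 55 57 56
f 57 54 58
f 57 58 56
f 58 54 59
f 58 59 56
f 59 54 60
f 59 60 56
f 60 54 61
f 60 61 56
f 61 54 62
f 61 62 56
f 62 54 63
f 62 63 56
f 63 54 64
f 63 64 56
f 64 54 55
f 64 55 56



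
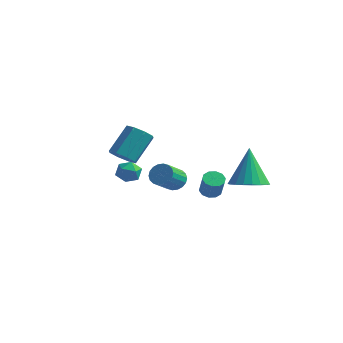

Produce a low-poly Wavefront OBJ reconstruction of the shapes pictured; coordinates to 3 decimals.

v -0.397 -3.501 0.73
v 0.317 -3.496 0.637
v 0.471 -2.374 1.877
v -0.243 -2.379 1.97
v 0.061 -3.119 0.327
v 0.215 -1.996 1.567
v -0.463 -2.966 0.253
v -0.309 -1.843 1.493
v -0.949 -3.126 0.459
v -0.794 -2.003 1.699
v -1.111 -3.506 0.823
v -0.957 -2.384 2.063
v -0.855 -3.884 1.133
v -0.701 -2.761 2.373
v -0.331 -4.037 1.207
v -0.177 -2.914 2.447
v 0.154 -3.877 1.001
v 0.309 -2.754 2.241
v -1.61 -2.016 -1.101
v -1.288 -1.664 -0.626
v -0.812 -2.756 -1.094
v -0.49 -2.404 -0.619
v -1.067 -2.719 -0.472
v -1.56 -2.261 -0.477
v -0.54 -2.159 -1.243
v -1.033 -1.701 -1.248
v -0.627 -1.752 -0.714
v -0.953 -2.099 -0.237
v -1.147 -2.321 -1.483
v -1.473 -2.668 -1.006
v -2.471 3.336 -3.866
v -1.791 3.322 -3.888
v -1.79 2.17 -3.075
v -2.469 2.184 -3.054
v -1.847 3.493 -3.645
v -1.846 2.341 -2.832
v -2.027 3.633 -3.445
v -2.026 2.481 -2.633
v -2.294 3.715 -3.33
v -2.293 2.563 -2.517
v -2.597 3.721 -3.32
v -2.596 2.569 -2.508
v -2.874 3.651 -3.419
v -2.873 2.499 -2.606
v -3.072 3.519 -3.607
v -3.071 2.367 -2.794
v -3.15 3.35 -3.845
v -3.149 2.198 -3.032
v -3.094 3.179 -4.088
v -3.093 2.027 -3.275
v -2.914 3.039 -4.287
v -2.913 1.887 -3.475
v -2.647 2.957 -4.403
v -2.646 1.805 -3.59
v -2.344 2.951 -4.412
v -2.343 1.799 -3.6
v -2.067 3.021 -4.314
v -2.066 1.869 -3.501
v -1.869 3.153 -4.126
v -1.868 2.001 -3.313
v 2.043 -0.087 -1.994
v 2.47 -0.281 -2.26
v 2.924 -0.667 -1.253
v 2.497 -0.473 -0.986
v 2.539 0.033 -2.171
v 2.993 -0.352 -1.164
v 2.418 0.301 -2.014
v 2.871 -0.084 -1.007
v 2.153 0.421 -1.849
v 2.607 0.036 -0.842
v 1.847 0.347 -1.739
v 2.301 -0.039 -0.732
v 1.616 0.107 -1.727
v 2.07 -0.279 -0.72
v 1.547 -0.208 -1.816
v 2.001 -0.593 -0.809
v 1.669 -0.476 -1.973
v 2.122 -0.861 -0.966
v 1.933 -0.596 -2.138
v 2.387 -0.981 -1.131
v 2.239 -0.521 -2.248
v 2.693 -0.907 -1.241
v 2.454 2.467 -2.468
v 3.356 2.896 -2.409
v 2.006 3.133 -0.452
v 3.123 3.204 -2.563
v 2.775 3.385 -2.7
v 2.371 3.407 -2.797
v 1.982 3.267 -2.838
v 1.674 2.988 -2.814
v 1.502 2.619 -2.73
v 1.494 2.224 -2.602
v 1.652 1.871 -2.45
v 1.949 1.62 -2.301
v 2.333 1.517 -2.181
v 2.738 1.577 -2.11
v 3.095 1.791 -2.102
v 3.34 2.122 -2.157
v 3.433 2.513 -2.265
f 2 1 5
f 2 5 3
f 3 5 6
f 3 6 4
f 5 1 7
f 5 7 6
f 6 7 8
f 6 8 4
f 7 1 9
f 7 9 8
f 8 9 10
f 8 10 4
f 9 1 11
f 9 11 10
f 10 11 12
f 10 12 4
f 11 1 13
f 11 13 12
f 12 13 14
f 12 14 4
f 13 1 15
f 13 15 14
f 14 15 16
f 14 16 4
f 15 1 17
f 15 17 16
f 16 17 18
f 16 18 4
f 17 1 2
f 17 2 18
f 18 2 3
f 18 3 4
f 19 30 24
f 19 24 20
f 19 20 26
f 19 26 29
f 19 29 30
f 20 24 28
f 24 30 23
f 30 29 21
f 29 26 25
f 26 20 27
f 22 28 23
f 22 23 21
f 22 21 25
f 22 25 27
f 22 27 28
f 23 28 24
f 21 23 30
f 25 21 29
f 27 25 26
f 28 27 20
f 32 31 35
f 32 35 33
f 33 35 36
f 33 36 34
f 35 31 37
f 35 37 36
f 36 37 38
f 36 38 34
f 37 31 39
f 37 39 38
f 38 39 40
f 38 40 34
f 39 31 41
f 39 41 40
f 40 41 42
f 40 42 34
f 41 31 43
f 41 43 42
f 42 43 44
f 42 44 34
f 43 31 45
f 43 45 44
f 44 45 46
f 44 46 34
f 45 31 47
f 45 47 46
f 46 47 48
f 46 48 34
f 47 31 49
f 47 49 48
f 48 49 50
f 48 50 34
f 49 31 51
f 49 51 50
f 50 51 52
f 50 52 34
f 51 31 53
f 51 53 52
f 52 53 54
f 52 54 34
f 53 31 55
f 53 55 54
f 54 55 56
f 54 56 34
f 55 31 57
f 55 57 56
f 56 57 58
f 56 58 34
f 57 31 59
f 57 59 58
f 58 59 60
f 58 60 34
f 59 31 32
f 59 32 60
f 60 32 33
f 60 33 34
f 62 61 65
f 62 65 63
f 63 65 66
f 63 66 64
f 65 61 67
f 65 67 66
f 66 67 68
f 66 68 64
f 67 61 69
f 67 69 68
f 68 69 70
f 68 70 64
f 69 61 71
f 69 71 70
f 70 71 72
f 70 72 64
f 71 61 73
f 71 73 72
f 72 73 74
f 72 74 64
f 73 61 75
f 73 75 74
f 74 75 76
f 74 76 64
f 75 61 77
f 75 77 76
f 76 77 78
f 76 78 64
f 77 61 79
f 77 79 78
f 78 79 80
f 78 80 64
f 79 61 81
f 79 81 80
f 80 81 82
f 80 82 64
f 81 61 62
f 81 62 82
f 82 62 63
f 82 63 64
f 84 83 86
f 84 86 85
f 86 83 87
f 86 87 85
f 87 83 88
f 87 88 85
f 88 83 89
f 88 89 85
f 89 83 90
f 89 90 85
f 90 83 91
f 90 91 85
f 91 83 92
f 91 92 85
f 92 83 93
f 92 93 85
f 93 83 94
f 93 94 85
f 94 83 95
f 94 95 85
f 95 83 96
f 95 96 85
f 96 83 97
f 96 97 85
f 97 83 98
f 97 98 85
f 98 83 99
f 98 99 85
f 99 83 84
f 99 84 85



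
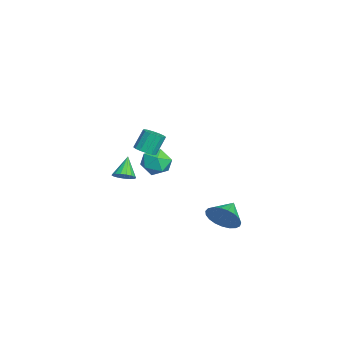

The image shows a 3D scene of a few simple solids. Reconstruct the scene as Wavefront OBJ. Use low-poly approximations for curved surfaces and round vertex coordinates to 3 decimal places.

v 3.414 -2.437 1.229
v 3.686 -2.011 1.111
v 3.419 -1.596 1.993
v 3.146 -2.023 2.111
v 3.439 -1.964 1.015
v 3.172 -1.55 1.896
v 3.186 -2.045 0.976
v 2.918 -1.63 1.857
v 2.993 -2.23 1.004
v 2.726 -1.816 1.886
v 2.913 -2.472 1.094
v 2.646 -2.057 1.975
v 2.967 -2.703 1.219
v 2.7 -2.289 2.101
v 3.141 -2.864 1.347
v 2.874 -2.449 2.229
v 3.388 -2.91 1.444
v 3.121 -2.496 2.325
v 3.642 -2.83 1.483
v 3.374 -2.415 2.364
v 3.834 -2.644 1.454
v 3.567 -2.23 2.336
v 3.914 -2.403 1.365
v 3.647 -1.988 2.246
v 3.86 -2.171 1.239
v 3.593 -1.757 2.121
v 1.18 -1.353 -1.189
v 1.831 -1.649 -0.881
v 0.489 -2.111 -0.459
v 1.14 -2.407 -0.151
v 0.935 -1.673 0.004
v 1.362 -1.204 -0.447
v 0.958 -2.556 -0.893
v 1.385 -2.087 -1.344
v 1.693 -2.392 -0.698
v 1.679 -1.846 -0.144
v 0.641 -1.914 -1.196
v 0.627 -1.368 -0.642
v -1.921 -3.218 -3.199
v -1.492 -3.104 -2.857
v -2.679 -3.002 -2.321
v -1.552 -2.867 -2.967
v -1.696 -2.71 -3.129
v -1.891 -2.669 -3.308
v -2.094 -2.754 -3.462
v -2.257 -2.945 -3.555
v -2.342 -3.199 -3.567
v -2.332 -3.457 -3.495
v -2.227 -3.66 -3.355
v -2.052 -3.762 -3.179
v -1.847 -3.739 -3.008
v -1.659 -3.597 -2.88
v -1.531 -3.368 -2.826
v 1.334 1.023 -4.144
v 1.779 1.19 -3.427
v 0.446 1.557 -3.716
v 1.853 1.476 -3.629
v 1.838 1.683 -3.92
v 1.735 1.776 -4.249
v 1.563 1.74 -4.561
v 1.351 1.579 -4.8
v 1.137 1.322 -4.926
v 0.956 1.014 -4.916
v 0.84 0.707 -4.773
v 0.81 0.455 -4.521
v 0.871 0.301 -4.204
v 1.011 0.272 -3.876
v 1.207 0.373 -3.595
v 1.425 0.587 -3.409
v 1.628 0.876 -3.349
f 2 1 5
f 2 5 3
f 3 5 6
f 3 6 4
f 5 1 7
f 5 7 6
f 6 7 8
f 6 8 4
f 7 1 9
f 7 9 8
f 8 9 10
f 8 10 4
f 9 1 11
f 9 11 10
f 10 11 12
f 10 12 4
f 11 1 13
f 11 13 12
f 12 13 14
f 12 14 4
f 13 1 15
f 13 15 14
f 14 15 16
f 14 16 4
f 15 1 17
f 15 17 16
f 16 17 18
f 16 18 4
f 17 1 19
f 17 19 18
f 18 19 20
f 18 20 4
f 19 1 21
f 19 21 20
f 20 21 22
f 20 22 4
f 21 1 23
f 21 23 22
f 22 23 24
f 22 24 4
f 23 1 25
f 23 25 24
f 24 25 26
f 24 26 4
f 25 1 2
f 25 2 26
f 26 2 3
f 26 3 4
f 27 38 32
f 27 32 28
f 27 28 34
f 27 34 37
f 27 37 38
f 28 32 36
f 32 38 31
f 38 37 29
f 37 34 33
f 34 28 35
f 30 36 31
f 30 31 29
f 30 29 33
f 30 33 35
f 30 35 36
f 31 36 32
f 29 31 38
f 33 29 37
f 35 33 34
f 36 35 28
f 40 39 42
f 40 42 41
f 42 39 43
f 42 43 41
f 43 39 44
f 43 44 41
f 44 39 45
f 44 45 41
f 45 39 46
f 45 46 41
f 46 39 47
f 46 47 41
f 47 39 48
f 47 48 41
f 48 39 49
f 48 49 41
f 49 39 50
f 49 50 41
f 50 39 51
f 50 51 41
f 51 39 52
f 51 52 41
f 52 39 53
f 52 53 41
f 53 39 40
f 53 40 41
f 55 54 57
f 55 57 56
f 57 54 58
f 57 58 56
f 58 54 59
f 58 59 56
f 59 54 60
f 59 60 56
f 60 54 61
f 60 61 56
f 61 54 62
f 61 62 56
f 62 54 63
f 62 63 56
f 63 54 64
f 63 64 56
f 64 54 65
f 64 65 56
f 65 54 66
f 65 66 56
f 66 54 67
f 66 67 56
f 67 54 68
f 67 68 56
f 68 54 69
f 68 69 56
f 69 54 70
f 69 70 56
f 70 54 55
f 70 55 56



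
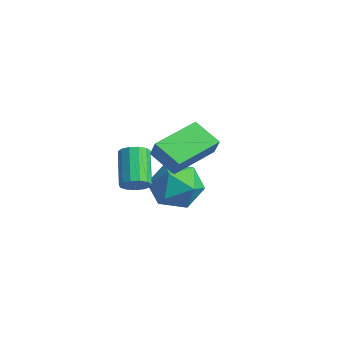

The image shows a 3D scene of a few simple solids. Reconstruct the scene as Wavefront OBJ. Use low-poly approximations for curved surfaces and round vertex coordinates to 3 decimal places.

v 2.911 -0.461 -0.208
v 3.342 -0.534 0.486
v 2.595 1.291 0.172
v 3.026 1.218 0.866
v 3.894 -0.158 -0.786
v 4.325 -0.231 -0.092
v 3.578 1.594 -0.406
v 4.009 1.521 0.288
v 0.424 0.441 -3.209
v 0.842 0.688 -2.91
v -0.227 1.287 -1.912
v -0.644 1.039 -2.211
v 0.752 0.901 -3.134
v -0.317 1.499 -2.136
v 0.559 0.968 -3.381
v -0.51 1.566 -2.383
v 0.322 0.867 -3.574
v -0.747 1.465 -2.576
v 0.118 0.631 -3.651
v -0.951 1.229 -2.653
v 0.012 0.335 -3.587
v -1.057 0.933 -2.589
v 0.036 0.072 -3.404
v -1.033 0.67 -2.406
v 0.184 -0.073 -3.159
v -0.885 0.525 -2.161
v 0.408 -0.055 -2.929
v -0.661 0.543 -1.931
v 0.637 0.12 -2.789
v -0.432 0.718 -1.791
v 0.799 0.397 -2.782
v -0.27 0.995 -1.784
v -0.485 3.115 -3.829
v 0.317 2.891 -3.104
v -0.057 1.649 -4.756
v 0.745 1.425 -4.031
v -0.313 1.34 -3.728
v -0.577 2.246 -3.154
v 0.837 2.294 -4.706
v 0.573 3.2 -4.132
v 1.134 2.383 -3.646
v 0.423 1.793 -3.042
v -0.163 2.747 -4.818
v -0.874 2.157 -4.214
f 2 4 1
f 5 2 1
f 1 4 3
f 3 5 1
f 2 8 4
f 6 2 5
f 6 8 2
f 4 8 3
f 7 5 3
f 3 8 7
f 7 6 5
f 8 6 7
f 10 9 13
f 10 13 11
f 11 13 14
f 11 14 12
f 13 9 15
f 13 15 14
f 14 15 16
f 14 16 12
f 15 9 17
f 15 17 16
f 16 17 18
f 16 18 12
f 17 9 19
f 17 19 18
f 18 19 20
f 18 20 12
f 19 9 21
f 19 21 20
f 20 21 22
f 20 22 12
f 21 9 23
f 21 23 22
f 22 23 24
f 22 24 12
f 23 9 25
f 23 25 24
f 24 25 26
f 24 26 12
f 25 9 27
f 25 27 26
f 26 27 28
f 26 28 12
f 27 9 29
f 27 29 28
f 28 29 30
f 28 30 12
f 29 9 31
f 29 31 30
f 30 31 32
f 30 32 12
f 31 9 10
f 31 10 32
f 32 10 11
f 32 11 12
f 33 44 38
f 33 38 34
f 33 34 40
f 33 40 43
f 33 43 44
f 34 38 42
f 38 44 37
f 44 43 35
f 43 40 39
f 40 34 41
f 36 42 37
f 36 37 35
f 36 35 39
f 36 39 41
f 36 41 42
f 37 42 38
f 35 37 44
f 39 35 43
f 41 39 40
f 42 41 34



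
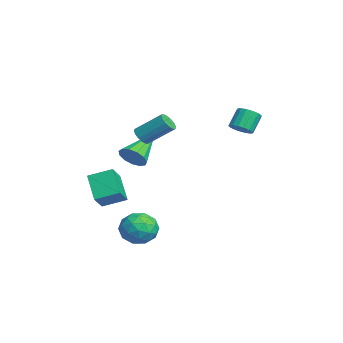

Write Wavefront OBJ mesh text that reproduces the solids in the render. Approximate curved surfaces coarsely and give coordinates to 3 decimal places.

v 0.695 -2.664 0.795
v 1.056 -2.889 1.461
v -0.615 -1.356 1.945
v 1.279 -2.534 1.311
v 1.316 -2.22 0.997
v 1.157 -2.048 0.619
v 0.851 -2.071 0.297
v 0.495 -2.282 0.133
v 0.203 -2.615 0.179
v 0.067 -2.964 0.42
v 0.131 -3.217 0.781
v 0.373 -3.295 1.146
v 0.718 -3.172 1.399
v 1.142 -2.45 -3.641
v 1.914 -2.044 -4.19
v 2.246 -3.156 -2.61
v 3.018 -2.75 -3.159
v 2.406 -2.138 -2.6
v 1.724 -1.702 -3.237
v 2.436 -3.498 -3.563
v 1.754 -3.062 -4.2
v 2.714 -2.692 -4.142
v 2.695 -1.851 -3.546
v 1.465 -3.349 -3.254
v 1.446 -2.508 -2.658
v 1.431 -2.185 -4.006
v 2.729 -3.015 -2.794
v 2.37 -2.655 -2.465
v 2.823 -2.417 -2.788
v 1.319 -1.984 -3.446
v 1.773 -1.745 -3.768
v 2.063 -1.8 -2.834
v 2.387 -3.455 -3.032
v 2.841 -3.216 -3.354
v 1.337 -2.783 -4.012
v 1.79 -2.545 -4.335
v 2.097 -3.4 -3.966
v 2.355 -2.327 -4.3
v 3.004 -2.742 -3.695
v 2.662 -3.182 -3.932
v 2.261 -2.926 -4.306
v 2.344 -1.833 -3.95
v 2.993 -2.248 -3.345
v 2.633 -1.888 -3.016
v 2.232 -1.632 -3.39
v 2.814 -2.214 -3.922
v 1.167 -2.952 -3.455
v 1.816 -3.367 -2.85
v 1.928 -3.568 -3.41
v 1.527 -3.312 -3.784
v 1.156 -2.458 -3.105
v 1.805 -2.873 -2.5
v 1.899 -2.274 -2.494
v 1.498 -2.018 -2.868
v 1.346 -2.986 -2.878
v -1.919 -3.831 -3.391
v -3.175 -4.014 -2.215
v -1.657 -2.583 -2.918
v -2.913 -2.766 -1.742
v -1.087 -4.314 -2.578
v -2.343 -4.497 -1.402
v -0.825 -3.066 -2.105
v -2.081 -3.249 -0.929
v 1.369 -2.34 2.386
v 1.567 -2.056 1.959
v 2.01 -0.817 2.987
v 1.811 -1.1 3.414
v 1.295 -1.976 1.98
v 1.737 -0.737 3.008
v 1.042 -1.994 2.11
v 1.485 -0.755 3.138
v 0.877 -2.104 2.314
v 1.32 -0.865 3.342
v 0.843 -2.278 2.537
v 1.286 -1.038 3.565
v 0.951 -2.468 2.72
v 1.394 -1.228 3.748
v 1.17 -2.623 2.813
v 1.613 -1.384 3.841
v 1.443 -2.703 2.792
v 1.885 -1.464 3.82
v 1.695 -2.685 2.662
v 2.138 -1.446 3.69
v 1.86 -2.575 2.458
v 2.303 -1.336 3.486
v 1.894 -2.402 2.235
v 2.337 -1.162 3.263
v 1.786 -2.212 2.052
v 2.229 -0.972 3.08
v 0.898 2.581 2.419
v 1.369 2.355 2.789
v 0.892 2.873 3.711
v 0.422 3.099 3.341
v 1.475 2.625 2.692
v 0.999 3.143 3.614
v 1.45 2.885 2.533
v 0.973 3.404 3.455
v 1.298 3.076 2.347
v 0.821 3.594 3.269
v 1.054 3.153 2.178
v 0.578 3.671 3.1
v 0.775 3.099 2.064
v 0.299 3.617 2.986
v 0.524 2.926 2.031
v 0.048 3.445 2.953
v 0.359 2.674 2.088
v -0.118 3.193 3.009
v 0.317 2.401 2.22
v -0.159 2.92 3.142
v 0.409 2.169 2.398
v -0.068 2.688 3.319
v 0.612 2.031 2.58
v 0.136 2.55 3.502
v 0.881 2.019 2.726
v 0.405 2.538 3.648
v 1.154 2.136 2.802
v 0.678 2.655 3.723
f 2 1 4
f 2 4 3
f 4 1 5
f 4 5 3
f 5 1 6
f 5 6 3
f 6 1 7
f 6 7 3
f 7 1 8
f 7 8 3
f 8 1 9
f 8 9 3
f 9 1 10
f 9 10 3
f 10 1 11
f 10 11 3
f 11 1 12
f 11 12 3
f 12 1 13
f 12 13 3
f 13 1 2
f 13 2 3
f 14 51 30
f 51 25 54
f 30 54 19
f 51 54 30
f 14 30 26
f 30 19 31
f 26 31 15
f 30 31 26
f 14 26 35
f 26 15 36
f 35 36 21
f 26 36 35
f 14 35 47
f 35 21 50
f 47 50 24
f 35 50 47
f 14 47 51
f 47 24 55
f 51 55 25
f 47 55 51
f 15 31 42
f 31 19 45
f 42 45 23
f 31 45 42
f 19 54 32
f 54 25 53
f 32 53 18
f 54 53 32
f 25 55 52
f 55 24 48
f 52 48 16
f 55 48 52
f 24 50 49
f 50 21 37
f 49 37 20
f 50 37 49
f 21 36 41
f 36 15 38
f 41 38 22
f 36 38 41
f 17 43 29
f 43 23 44
f 29 44 18
f 43 44 29
f 17 29 27
f 29 18 28
f 27 28 16
f 29 28 27
f 17 27 34
f 27 16 33
f 34 33 20
f 27 33 34
f 17 34 39
f 34 20 40
f 39 40 22
f 34 40 39
f 17 39 43
f 39 22 46
f 43 46 23
f 39 46 43
f 18 44 32
f 44 23 45
f 32 45 19
f 44 45 32
f 16 28 52
f 28 18 53
f 52 53 25
f 28 53 52
f 20 33 49
f 33 16 48
f 49 48 24
f 33 48 49
f 22 40 41
f 40 20 37
f 41 37 21
f 40 37 41
f 23 46 42
f 46 22 38
f 42 38 15
f 46 38 42
f 57 59 56
f 60 57 56
f 56 59 58
f 58 60 56
f 57 63 59
f 61 57 60
f 61 63 57
f 59 63 58
f 62 60 58
f 58 63 62
f 62 61 60
f 63 61 62
f 65 64 68
f 65 68 66
f 66 68 69
f 66 69 67
f 68 64 70
f 68 70 69
f 69 70 71
f 69 71 67
f 70 64 72
f 70 72 71
f 71 72 73
f 71 73 67
f 72 64 74
f 72 74 73
f 73 74 75
f 73 75 67
f 74 64 76
f 74 76 75
f 75 76 77
f 75 77 67
f 76 64 78
f 76 78 77
f 77 78 79
f 77 79 67
f 78 64 80
f 78 80 79
f 79 80 81
f 79 81 67
f 80 64 82
f 80 82 81
f 81 82 83
f 81 83 67
f 82 64 84
f 82 84 83
f 83 84 85
f 83 85 67
f 84 64 86
f 84 86 85
f 85 86 87
f 85 87 67
f 86 64 88
f 86 88 87
f 87 88 89
f 87 89 67
f 88 64 65
f 88 65 89
f 89 65 66
f 89 66 67
f 91 90 94
f 91 94 92
f 92 94 95
f 92 95 93
f 94 90 96
f 94 96 95
f 95 96 97
f 95 97 93
f 96 90 98
f 96 98 97
f 97 98 99
f 97 99 93
f 98 90 100
f 98 100 99
f 99 100 101
f 99 101 93
f 100 90 102
f 100 102 101
f 101 102 103
f 101 103 93
f 102 90 104
f 102 104 103
f 103 104 105
f 103 105 93
f 104 90 106
f 104 106 105
f 105 106 107
f 105 107 93
f 106 90 108
f 106 108 107
f 107 108 109
f 107 109 93
f 108 90 110
f 108 110 109
f 109 110 111
f 109 111 93
f 110 90 112
f 110 112 111
f 111 112 113
f 111 113 93
f 112 90 114
f 112 114 113
f 113 114 115
f 113 115 93
f 114 90 116
f 114 116 115
f 115 116 117
f 115 117 93
f 116 90 91
f 116 91 117
f 117 91 92
f 117 92 93



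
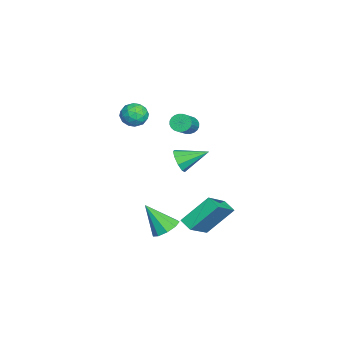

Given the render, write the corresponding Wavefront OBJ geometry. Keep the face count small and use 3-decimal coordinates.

v -2.309 0.897 2.434
v -1.964 1.009 1.969
v -0.465 0.676 3.001
v -0.811 0.563 3.466
v -1.982 1.218 2.063
v -0.484 0.885 3.095
v -2.05 1.378 2.213
v -0.552 1.045 3.245
v -2.158 1.466 2.397
v -0.659 1.132 3.43
v -2.288 1.466 2.587
v -0.79 1.133 3.619
v -2.422 1.38 2.753
v -0.923 1.047 3.785
v -2.539 1.22 2.871
v -1.04 0.887 3.903
v -2.62 1.011 2.922
v -1.122 0.678 3.954
v -2.655 0.784 2.899
v -1.156 0.451 3.931
v -2.636 0.575 2.805
v -1.138 0.242 3.837
v -2.568 0.415 2.655
v -1.07 0.082 3.687
v -2.461 0.328 2.47
v -0.962 -0.006 3.503
v -2.33 0.327 2.281
v -0.832 -0.006 3.313
v -2.197 0.413 2.115
v -0.698 0.08 3.147
v -2.08 0.573 1.997
v -0.581 0.24 3.029
v -1.998 0.782 1.946
v -0.5 0.449 2.978
v -2.753 -1.751 3.018
v -2.226 -1.173 3.263
v -1.854 -2.687 3.297
v -1.327 -2.109 3.542
v -2.001 -2.264 3.984
v -2.556 -1.686 3.811
v -1.524 -2.174 2.749
v -2.079 -1.596 2.576
v -1.466 -1.434 3.097
v -1.761 -1.49 3.86
v -2.319 -2.37 2.7
v -2.614 -2.426 3.463
v -2.568 -1.38 3.116
v -1.512 -2.48 3.444
v -1.908 -2.572 3.703
v -1.598 -2.232 3.848
v -2.762 -1.681 3.438
v -2.452 -1.341 3.583
v -2.32 -1.983 4.006
v -1.628 -2.519 2.977
v -1.318 -2.179 3.122
v -2.482 -1.628 2.712
v -2.172 -1.288 2.857
v -1.76 -1.877 2.554
v -1.812 -1.193 3.163
v -1.284 -1.744 3.326
v -1.4 -1.782 2.86
v -1.726 -1.442 2.759
v -1.985 -1.226 3.611
v -1.457 -1.776 3.775
v -1.853 -1.868 4.035
v -2.179 -1.527 3.933
v -1.539 -1.38 3.513
v -2.623 -2.084 2.785
v -2.095 -2.634 2.949
v -1.901 -2.333 2.627
v -2.227 -1.992 2.525
v -2.796 -2.116 3.234
v -2.268 -2.667 3.397
v -2.354 -2.418 3.801
v -2.68 -2.078 3.7
v -2.541 -2.48 3.047
v 3.715 0.066 -1.622
v 4.158 0.574 -1.157
v 3.385 -1.006 -0.138
v 3.621 0.736 -1.159
v 3.128 0.584 -1.379
v 2.909 0.189 -1.712
v 3.068 -0.263 -2.003
v 3.529 -0.562 -2.116
v 4.077 -0.567 -1.998
v 4.456 -0.276 -1.704
v 4.488 0.175 -1.372
v 3.605 0.788 -1.065
v 3.152 2.16 0.375
v 2.12 1.571 -2.277
v 1.667 2.942 -0.836
v 4.133 1.298 -1.384
v 3.68 2.669 0.057
v 2.648 2.08 -2.595
v 2.195 3.452 -1.155
v -3.368 0.363 -1.005
v -3.047 0.681 -1.665
v -3.492 1.957 -0.295
v -3.591 0.66 -1.713
v -4.031 0.5 -1.43
v -4.161 0.275 -0.948
v -3.919 0.092 -0.492
v -3.419 0.035 -0.277
v -2.895 0.131 -0.402
v -2.592 0.336 -0.809
v -2.652 0.553 -1.308
f 2 1 5
f 2 5 3
f 3 5 6
f 3 6 4
f 5 1 7
f 5 7 6
f 6 7 8
f 6 8 4
f 7 1 9
f 7 9 8
f 8 9 10
f 8 10 4
f 9 1 11
f 9 11 10
f 10 11 12
f 10 12 4
f 11 1 13
f 11 13 12
f 12 13 14
f 12 14 4
f 13 1 15
f 13 15 14
f 14 15 16
f 14 16 4
f 15 1 17
f 15 17 16
f 16 17 18
f 16 18 4
f 17 1 19
f 17 19 18
f 18 19 20
f 18 20 4
f 19 1 21
f 19 21 20
f 20 21 22
f 20 22 4
f 21 1 23
f 21 23 22
f 22 23 24
f 22 24 4
f 23 1 25
f 23 25 24
f 24 25 26
f 24 26 4
f 25 1 27
f 25 27 26
f 26 27 28
f 26 28 4
f 27 1 29
f 27 29 28
f 28 29 30
f 28 30 4
f 29 1 31
f 29 31 30
f 30 31 32
f 30 32 4
f 31 1 33
f 31 33 32
f 32 33 34
f 32 34 4
f 33 1 2
f 33 2 34
f 34 2 3
f 34 3 4
f 35 72 51
f 72 46 75
f 51 75 40
f 72 75 51
f 35 51 47
f 51 40 52
f 47 52 36
f 51 52 47
f 35 47 56
f 47 36 57
f 56 57 42
f 47 57 56
f 35 56 68
f 56 42 71
f 68 71 45
f 56 71 68
f 35 68 72
f 68 45 76
f 72 76 46
f 68 76 72
f 36 52 63
f 52 40 66
f 63 66 44
f 52 66 63
f 40 75 53
f 75 46 74
f 53 74 39
f 75 74 53
f 46 76 73
f 76 45 69
f 73 69 37
f 76 69 73
f 45 71 70
f 71 42 58
f 70 58 41
f 71 58 70
f 42 57 62
f 57 36 59
f 62 59 43
f 57 59 62
f 38 64 50
f 64 44 65
f 50 65 39
f 64 65 50
f 38 50 48
f 50 39 49
f 48 49 37
f 50 49 48
f 38 48 55
f 48 37 54
f 55 54 41
f 48 54 55
f 38 55 60
f 55 41 61
f 60 61 43
f 55 61 60
f 38 60 64
f 60 43 67
f 64 67 44
f 60 67 64
f 39 65 53
f 65 44 66
f 53 66 40
f 65 66 53
f 37 49 73
f 49 39 74
f 73 74 46
f 49 74 73
f 41 54 70
f 54 37 69
f 70 69 45
f 54 69 70
f 43 61 62
f 61 41 58
f 62 58 42
f 61 58 62
f 44 67 63
f 67 43 59
f 63 59 36
f 67 59 63
f 78 77 80
f 78 80 79
f 80 77 81
f 80 81 79
f 81 77 82
f 81 82 79
f 82 77 83
f 82 83 79
f 83 77 84
f 83 84 79
f 84 77 85
f 84 85 79
f 85 77 86
f 85 86 79
f 86 77 87
f 86 87 79
f 87 77 78
f 87 78 79
f 89 91 88
f 92 89 88
f 88 91 90
f 90 92 88
f 89 95 91
f 93 89 92
f 93 95 89
f 91 95 90
f 94 92 90
f 90 95 94
f 94 93 92
f 95 93 94
f 97 96 99
f 97 99 98
f 99 96 100
f 99 100 98
f 100 96 101
f 100 101 98
f 101 96 102
f 101 102 98
f 102 96 103
f 102 103 98
f 103 96 104
f 103 104 98
f 104 96 105
f 104 105 98
f 105 96 106
f 105 106 98
f 106 96 97
f 106 97 98



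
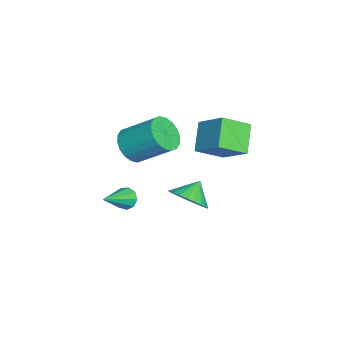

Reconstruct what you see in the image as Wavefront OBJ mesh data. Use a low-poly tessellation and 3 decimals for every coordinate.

v -1.045 -2.55 0.622
v -0.147 -2.49 0.26
v 0.242 -0.951 1.475
v -0.655 -1.01 1.838
v -0.372 -2.229 0.001
v 0.017 -0.689 1.217
v -0.731 -2.031 -0.135
v -0.342 -0.491 1.081
v -1.152 -1.936 -0.121
v -0.763 -0.396 1.095
v -1.552 -1.962 0.04
v -1.162 -0.423 1.256
v -1.851 -2.105 0.317
v -1.461 -0.565 1.533
v -1.99 -2.336 0.654
v -1.601 -0.796 1.87
v -1.942 -2.609 0.985
v -1.553 -1.07 2.2
v -1.717 -2.871 1.243
v -1.328 -1.331 2.459
v -1.358 -3.069 1.379
v -0.969 -1.529 2.595
v -0.937 -3.164 1.365
v -0.548 -1.624 2.581
v -0.538 -3.137 1.204
v -0.148 -1.598 2.42
v -0.239 -2.995 0.927
v 0.151 -1.455 2.143
v -0.099 -2.764 0.59
v 0.29 -1.224 1.806
v -1.418 -2.913 -3.422
v -1.225 -3.195 -3.939
v -0.062 -3.787 -2.438
v -1.022 -2.825 -3.891
v -1.005 -2.497 -3.623
v -1.181 -2.363 -3.261
v -1.468 -2.487 -2.974
v -1.732 -2.809 -2.897
v -1.849 -3.181 -3.065
v -1.765 -3.426 -3.4
v -1.519 -3.432 -3.745
v -0.745 -0.022 -2.741
v -0.194 0.835 -2.758
v -1.475 0.462 -1.979
v -0.454 0.904 -3.051
v -0.758 0.833 -3.297
v -1.061 0.63 -3.458
v -1.315 0.329 -3.51
v -1.483 -0.026 -3.445
v -1.539 -0.38 -3.272
v -1.473 -0.68 -3.019
v -1.297 -0.88 -2.723
v -1.037 -0.949 -2.43
v -0.733 -0.877 -2.184
v -0.43 -0.675 -2.023
v -0.176 -0.373 -1.971
v -0.008 -0.019 -2.036
v 0.048 0.336 -2.209
v -0.017 0.636 -2.462
v -1.015 0.413 2.417
v -0.089 1.502 3.478
v -1.566 1.636 1.641
v -0.64 2.725 2.701
v 0.22 0.335 1.419
v 1.146 1.424 2.479
v -0.331 1.558 0.642
v 0.595 2.647 1.703
f 2 1 5
f 2 5 3
f 3 5 6
f 3 6 4
f 5 1 7
f 5 7 6
f 6 7 8
f 6 8 4
f 7 1 9
f 7 9 8
f 8 9 10
f 8 10 4
f 9 1 11
f 9 11 10
f 10 11 12
f 10 12 4
f 11 1 13
f 11 13 12
f 12 13 14
f 12 14 4
f 13 1 15
f 13 15 14
f 14 15 16
f 14 16 4
f 15 1 17
f 15 17 16
f 16 17 18
f 16 18 4
f 17 1 19
f 17 19 18
f 18 19 20
f 18 20 4
f 19 1 21
f 19 21 20
f 20 21 22
f 20 22 4
f 21 1 23
f 21 23 22
f 22 23 24
f 22 24 4
f 23 1 25
f 23 25 24
f 24 25 26
f 24 26 4
f 25 1 27
f 25 27 26
f 26 27 28
f 26 28 4
f 27 1 29
f 27 29 28
f 28 29 30
f 28 30 4
f 29 1 2
f 29 2 30
f 30 2 3
f 30 3 4
f 32 31 34
f 32 34 33
f 34 31 35
f 34 35 33
f 35 31 36
f 35 36 33
f 36 31 37
f 36 37 33
f 37 31 38
f 37 38 33
f 38 31 39
f 38 39 33
f 39 31 40
f 39 40 33
f 40 31 41
f 40 41 33
f 41 31 32
f 41 32 33
f 43 42 45
f 43 45 44
f 45 42 46
f 45 46 44
f 46 42 47
f 46 47 44
f 47 42 48
f 47 48 44
f 48 42 49
f 48 49 44
f 49 42 50
f 49 50 44
f 50 42 51
f 50 51 44
f 51 42 52
f 51 52 44
f 52 42 53
f 52 53 44
f 53 42 54
f 53 54 44
f 54 42 55
f 54 55 44
f 55 42 56
f 55 56 44
f 56 42 57
f 56 57 44
f 57 42 58
f 57 58 44
f 58 42 59
f 58 59 44
f 59 42 43
f 59 43 44
f 61 63 60
f 64 61 60
f 60 63 62
f 62 64 60
f 61 67 63
f 65 61 64
f 65 67 61
f 63 67 62
f 66 64 62
f 62 67 66
f 66 65 64
f 67 65 66



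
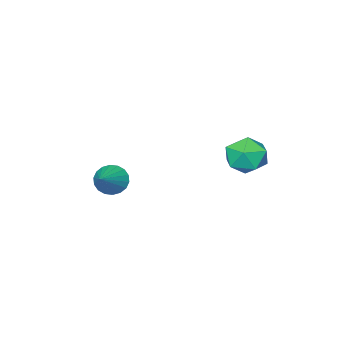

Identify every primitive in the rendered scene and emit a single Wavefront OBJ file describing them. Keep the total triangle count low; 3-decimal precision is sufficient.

v 2.398 -2.644 0.048
v 2.997 -2.936 -0.572
v 3.842 -1.776 1.032
v 2.882 -2.577 -0.72
v 2.671 -2.231 -0.716
v 2.406 -1.967 -0.56
v 2.14 -1.837 -0.284
v 1.925 -1.867 0.058
v 1.804 -2.05 0.398
v 1.8 -2.352 0.668
v 1.915 -2.711 0.816
v 2.126 -3.057 0.812
v 2.391 -3.321 0.656
v 2.657 -3.45 0.38
v 2.872 -3.421 0.038
v 2.993 -3.237 -0.302
v -1.772 3.448 3.486
v -1.084 4.4 3.662
v -0.316 2.56 2.598
v 0.372 3.512 2.774
v 0.04 2.84 3.696
v -0.86 3.389 4.245
v -0.54 3.571 2.015
v -1.44 4.12 2.564
v -0.322 4.476 2.753
v 0.036 4.025 3.792
v -1.436 2.935 2.468
v -1.078 2.484 3.507
f 2 1 4
f 2 4 3
f 4 1 5
f 4 5 3
f 5 1 6
f 5 6 3
f 6 1 7
f 6 7 3
f 7 1 8
f 7 8 3
f 8 1 9
f 8 9 3
f 9 1 10
f 9 10 3
f 10 1 11
f 10 11 3
f 11 1 12
f 11 12 3
f 12 1 13
f 12 13 3
f 13 1 14
f 13 14 3
f 14 1 15
f 14 15 3
f 15 1 16
f 15 16 3
f 16 1 2
f 16 2 3
f 17 28 22
f 17 22 18
f 17 18 24
f 17 24 27
f 17 27 28
f 18 22 26
f 22 28 21
f 28 27 19
f 27 24 23
f 24 18 25
f 20 26 21
f 20 21 19
f 20 19 23
f 20 23 25
f 20 25 26
f 21 26 22
f 19 21 28
f 23 19 27
f 25 23 24
f 26 25 18



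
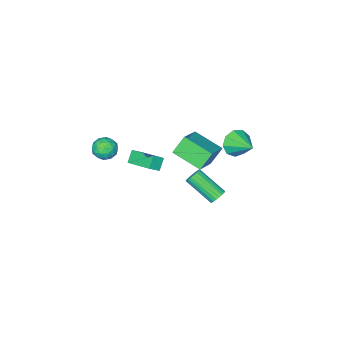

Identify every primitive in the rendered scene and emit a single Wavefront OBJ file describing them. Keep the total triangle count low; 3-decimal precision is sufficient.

v 0.862 4.746 1.511
v 1.272 5.052 1.763
v 1.768 3.399 2.96
v 1.358 3.094 2.709
v 1.086 5.096 1.901
v 1.581 3.444 3.099
v 0.86 5.08 1.973
v 1.356 3.428 3.171
v 0.635 5.007 1.964
v 1.131 3.354 3.162
v 0.449 4.888 1.878
v 0.945 3.236 3.075
v 0.335 4.745 1.727
v 0.83 3.092 2.925
v 0.311 4.602 1.54
v 0.807 2.949 2.738
v 0.383 4.484 1.347
v 0.879 2.831 2.545
v 0.538 4.411 1.183
v 1.034 2.759 2.381
v 0.749 4.396 1.076
v 1.245 2.744 2.273
v 0.979 4.442 1.043
v 1.475 2.79 2.241
v 1.189 4.54 1.092
v 1.685 2.888 2.29
v 1.343 4.674 1.213
v 1.839 3.022 2.411
v 1.413 4.821 1.386
v 1.909 3.169 2.584
v 1.388 4.954 1.58
v 1.884 3.302 2.778
v -3.618 1.464 1.617
v -3.215 1.797 0.765
v -3.442 3.056 2.323
v -3.893 1.879 0.75
v -4.444 1.767 1.141
v -4.608 1.513 1.754
v -4.308 1.236 2.304
v -3.686 1.066 2.532
v -3.032 1.082 2.332
v -2.653 1.277 1.798
v -2.724 1.56 1.179
v -0.708 -4.953 -1.753
v -0.795 -2.959 -1.008
v -1.389 -4.789 -2.27
v -1.475 -2.796 -1.525
v -0.105 -4.664 -2.455
v -0.191 -2.671 -1.71
v -0.785 -4.501 -2.972
v -0.872 -2.507 -2.227
v 3.407 -1.44 3.731
v 4.158 -1.195 3.443
v 3.522 -2.605 3.037
v 4.273 -2.36 2.749
v 4.176 -2.55 3.562
v 4.105 -1.831 3.992
v 3.575 -1.969 2.488
v 3.504 -1.25 2.918
v 4.262 -1.522 2.675
v 4.634 -1.881 3.339
v 3.046 -1.919 3.141
v 3.418 -2.278 3.805
v 3.772 -1.215 3.648
v 3.908 -2.585 2.832
v 3.851 -2.697 3.31
v 4.292 -2.552 3.141
v 3.741 -1.589 3.97
v 4.183 -1.445 3.801
v 4.193 -2.241 3.871
v 3.497 -2.355 2.679
v 3.939 -2.211 2.51
v 3.388 -1.248 3.339
v 3.829 -1.103 3.17
v 3.487 -1.559 2.609
v 4.275 -1.263 3.028
v 4.343 -1.948 2.619
v 3.932 -1.718 2.466
v 3.891 -1.295 2.719
v 4.493 -1.474 3.418
v 4.561 -2.159 3.01
v 4.504 -2.271 3.488
v 4.462 -1.848 3.74
v 4.555 -1.666 2.966
v 3.119 -1.641 3.47
v 3.187 -2.326 3.062
v 3.218 -1.952 2.74
v 3.176 -1.529 2.992
v 3.337 -1.852 3.861
v 3.405 -2.537 3.452
v 3.789 -2.505 3.761
v 3.748 -2.082 4.014
v 3.125 -2.134 3.514
v -2.231 1.703 2.102
v -1.684 -0.146 2.769
v -0.66 2.519 3.074
v -0.112 0.67 3.741
v -1.448 1.53 0.979
v -0.9 -0.319 1.646
v 0.124 2.346 1.951
v 0.671 0.497 2.618
f 2 1 5
f 2 5 3
f 3 5 6
f 3 6 4
f 5 1 7
f 5 7 6
f 6 7 8
f 6 8 4
f 7 1 9
f 7 9 8
f 8 9 10
f 8 10 4
f 9 1 11
f 9 11 10
f 10 11 12
f 10 12 4
f 11 1 13
f 11 13 12
f 12 13 14
f 12 14 4
f 13 1 15
f 13 15 14
f 14 15 16
f 14 16 4
f 15 1 17
f 15 17 16
f 16 17 18
f 16 18 4
f 17 1 19
f 17 19 18
f 18 19 20
f 18 20 4
f 19 1 21
f 19 21 20
f 20 21 22
f 20 22 4
f 21 1 23
f 21 23 22
f 22 23 24
f 22 24 4
f 23 1 25
f 23 25 24
f 24 25 26
f 24 26 4
f 25 1 27
f 25 27 26
f 26 27 28
f 26 28 4
f 27 1 29
f 27 29 28
f 28 29 30
f 28 30 4
f 29 1 31
f 29 31 30
f 30 31 32
f 30 32 4
f 31 1 2
f 31 2 32
f 32 2 3
f 32 3 4
f 34 33 36
f 34 36 35
f 36 33 37
f 36 37 35
f 37 33 38
f 37 38 35
f 38 33 39
f 38 39 35
f 39 33 40
f 39 40 35
f 40 33 41
f 40 41 35
f 41 33 42
f 41 42 35
f 42 33 43
f 42 43 35
f 43 33 34
f 43 34 35
f 45 47 44
f 48 45 44
f 44 47 46
f 46 48 44
f 45 51 47
f 49 45 48
f 49 51 45
f 47 51 46
f 50 48 46
f 46 51 50
f 50 49 48
f 51 49 50
f 52 89 68
f 89 63 92
f 68 92 57
f 89 92 68
f 52 68 64
f 68 57 69
f 64 69 53
f 68 69 64
f 52 64 73
f 64 53 74
f 73 74 59
f 64 74 73
f 52 73 85
f 73 59 88
f 85 88 62
f 73 88 85
f 52 85 89
f 85 62 93
f 89 93 63
f 85 93 89
f 53 69 80
f 69 57 83
f 80 83 61
f 69 83 80
f 57 92 70
f 92 63 91
f 70 91 56
f 92 91 70
f 63 93 90
f 93 62 86
f 90 86 54
f 93 86 90
f 62 88 87
f 88 59 75
f 87 75 58
f 88 75 87
f 59 74 79
f 74 53 76
f 79 76 60
f 74 76 79
f 55 81 67
f 81 61 82
f 67 82 56
f 81 82 67
f 55 67 65
f 67 56 66
f 65 66 54
f 67 66 65
f 55 65 72
f 65 54 71
f 72 71 58
f 65 71 72
f 55 72 77
f 72 58 78
f 77 78 60
f 72 78 77
f 55 77 81
f 77 60 84
f 81 84 61
f 77 84 81
f 56 82 70
f 82 61 83
f 70 83 57
f 82 83 70
f 54 66 90
f 66 56 91
f 90 91 63
f 66 91 90
f 58 71 87
f 71 54 86
f 87 86 62
f 71 86 87
f 60 78 79
f 78 58 75
f 79 75 59
f 78 75 79
f 61 84 80
f 84 60 76
f 80 76 53
f 84 76 80
f 95 97 94
f 98 95 94
f 94 97 96
f 96 98 94
f 95 101 97
f 99 95 98
f 99 101 95
f 97 101 96
f 100 98 96
f 96 101 100
f 100 99 98
f 101 99 100

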